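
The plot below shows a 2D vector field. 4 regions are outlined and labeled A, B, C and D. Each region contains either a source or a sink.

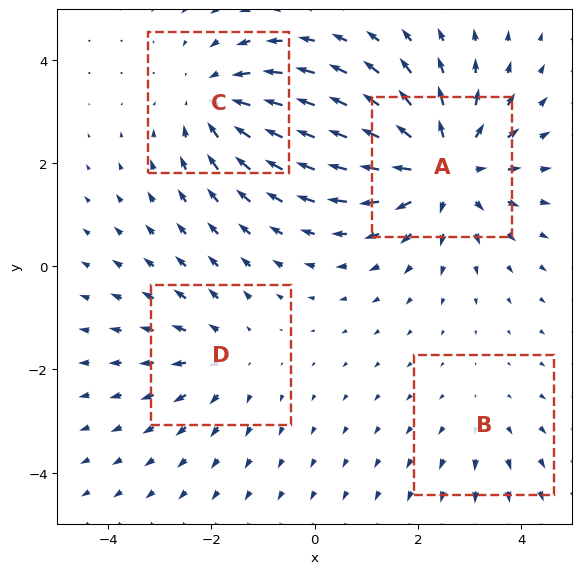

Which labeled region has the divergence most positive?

Divergence at each region's feature centre — A: about +6, B: about +2, C: about -4, D: about +3. Region A is most positive.

A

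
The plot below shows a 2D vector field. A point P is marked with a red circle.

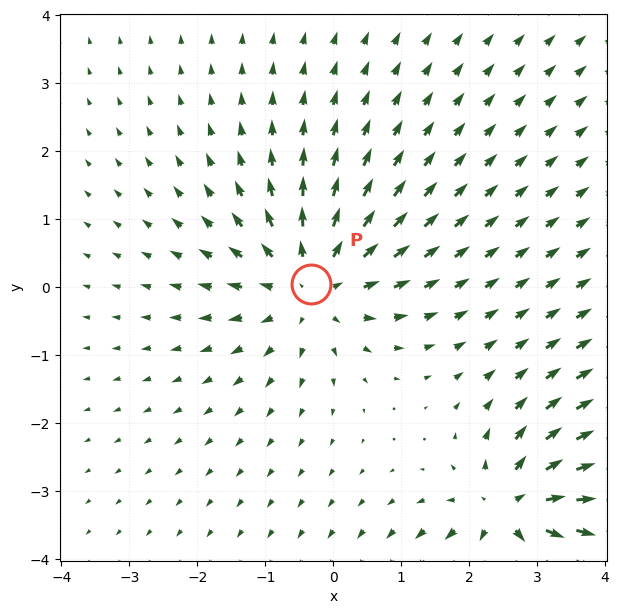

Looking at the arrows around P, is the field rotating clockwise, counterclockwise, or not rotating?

not rotating

Near P at (-0.3, 0.0) the arrows show no circulation. The curl there is ≈0.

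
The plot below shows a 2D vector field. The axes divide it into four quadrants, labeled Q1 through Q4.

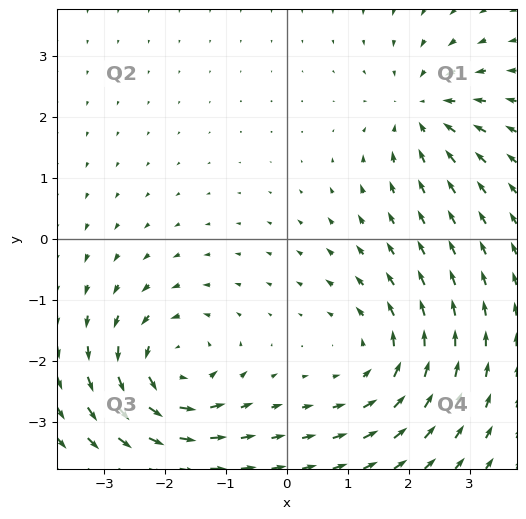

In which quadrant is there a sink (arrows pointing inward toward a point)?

Q1

The sink sits at approximately (2.2, 2.1), which lies in quadrant Q1. The divergence there is about -5, negative as expected for a sink.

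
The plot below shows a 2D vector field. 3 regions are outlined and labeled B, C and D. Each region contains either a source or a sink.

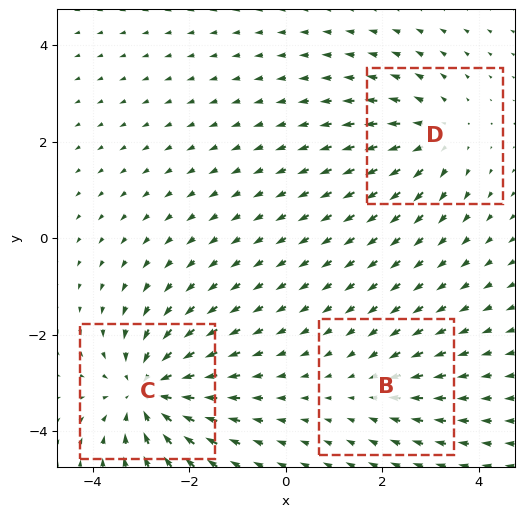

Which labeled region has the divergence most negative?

Divergence at each region's feature centre — B: about -2, C: about -5, D: about +3. Region C is most negative.

C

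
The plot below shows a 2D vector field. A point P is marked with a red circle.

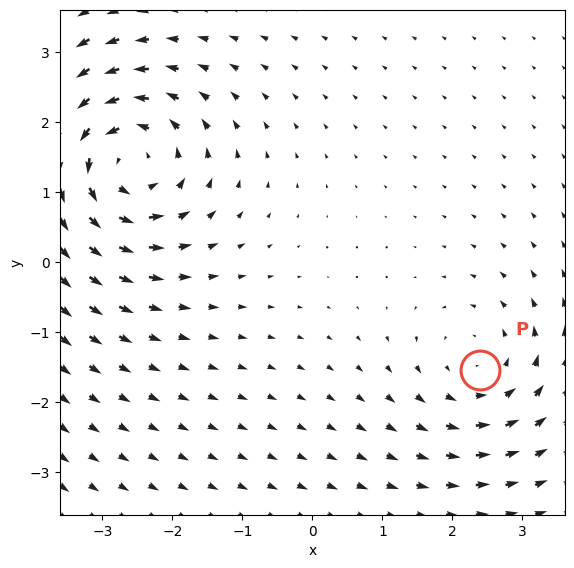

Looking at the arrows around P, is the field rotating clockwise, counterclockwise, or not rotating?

Near P at (2.4, -1.5) the arrows circulate counterclockwise. The curl (z-component) there is about +3; positive curl means counterclockwise rotation.

counterclockwise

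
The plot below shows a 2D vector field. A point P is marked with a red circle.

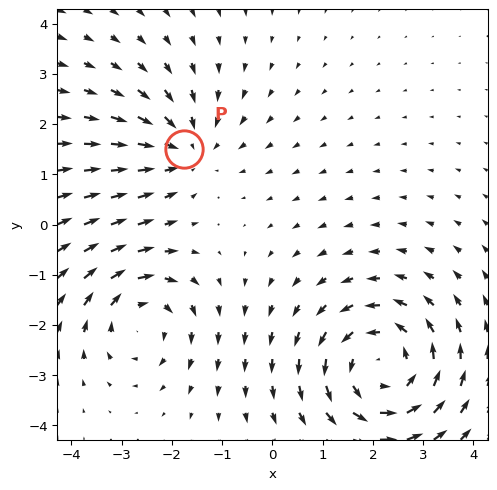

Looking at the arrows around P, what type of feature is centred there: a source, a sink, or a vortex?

At P (-1.8, 1.5) the arrows converge inward. Divergence about -3, curl ≈0 — negative divergence with near-zero curl is a sink.

sink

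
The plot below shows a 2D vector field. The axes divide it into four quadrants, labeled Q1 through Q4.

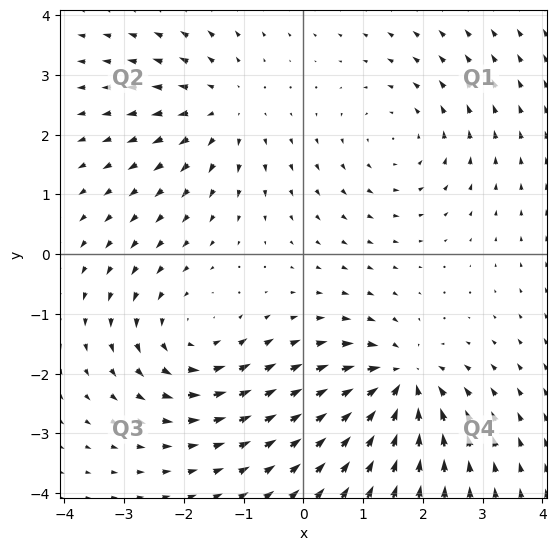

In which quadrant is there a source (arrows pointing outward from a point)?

Q2

The source sits at approximately (-1.3, 2.4), which lies in quadrant Q2. The divergence there is about +3, positive as expected for a source.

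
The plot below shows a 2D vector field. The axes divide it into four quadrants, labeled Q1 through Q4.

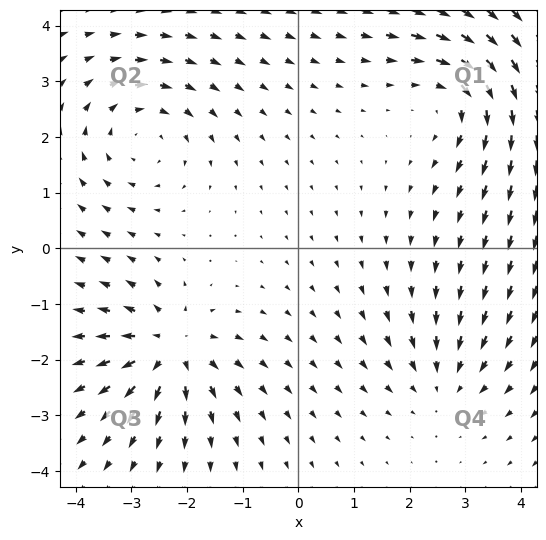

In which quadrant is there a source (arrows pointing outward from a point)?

The source sits at approximately (-2.3, -1.8), which lies in quadrant Q3. The divergence there is about +6, positive as expected for a source.

Q3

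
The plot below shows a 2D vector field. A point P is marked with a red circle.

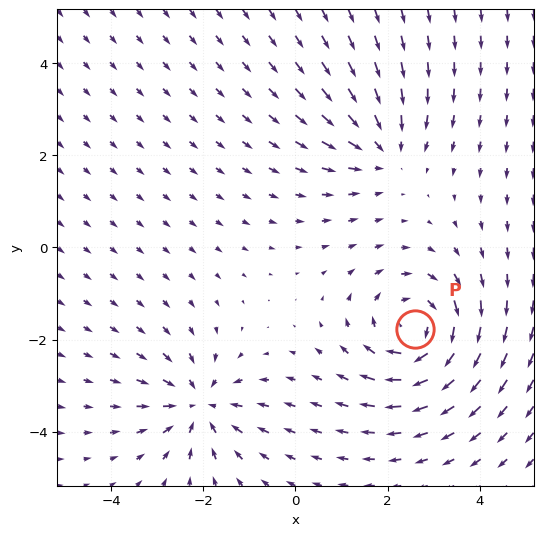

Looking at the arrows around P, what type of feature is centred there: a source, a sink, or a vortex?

vortex

At P (2.6, -1.8) the arrows circulate clockwise. Divergence ≈0, curl about -5 — near-zero divergence with nonzero curl is a vortex.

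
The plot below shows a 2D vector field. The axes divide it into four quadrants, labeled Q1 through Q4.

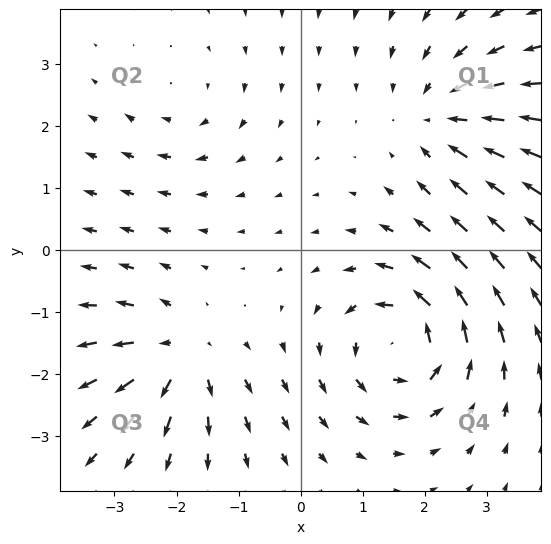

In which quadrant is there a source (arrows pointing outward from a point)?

Q3

The source sits at approximately (-2.0, -1.7), which lies in quadrant Q3. The divergence there is about +5, positive as expected for a source.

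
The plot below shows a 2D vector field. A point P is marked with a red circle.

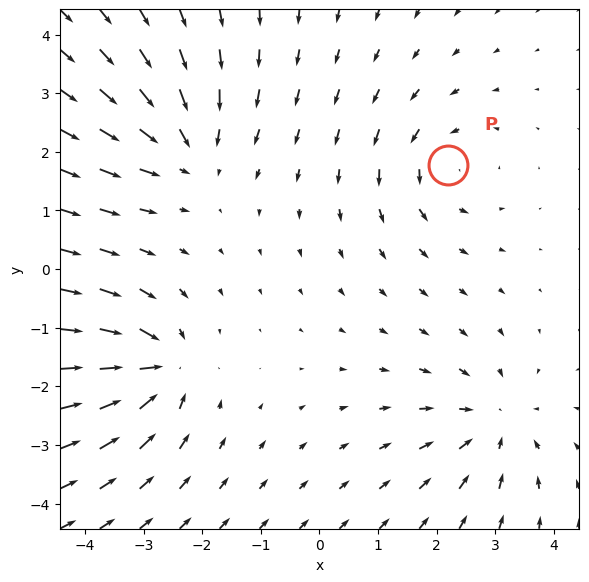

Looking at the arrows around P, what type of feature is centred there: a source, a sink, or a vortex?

At P (2.2, 1.8) the arrows circulate counterclockwise. Divergence ≈0, curl about +4 — near-zero divergence with nonzero curl is a vortex.

vortex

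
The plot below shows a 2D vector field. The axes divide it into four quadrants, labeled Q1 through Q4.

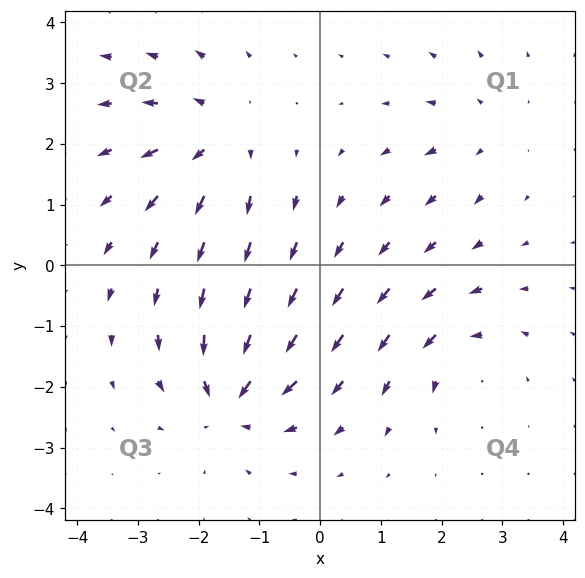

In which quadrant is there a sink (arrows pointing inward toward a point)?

Q3

The sink sits at approximately (-1.5, -2.2), which lies in quadrant Q3. The divergence there is about -7, negative as expected for a sink.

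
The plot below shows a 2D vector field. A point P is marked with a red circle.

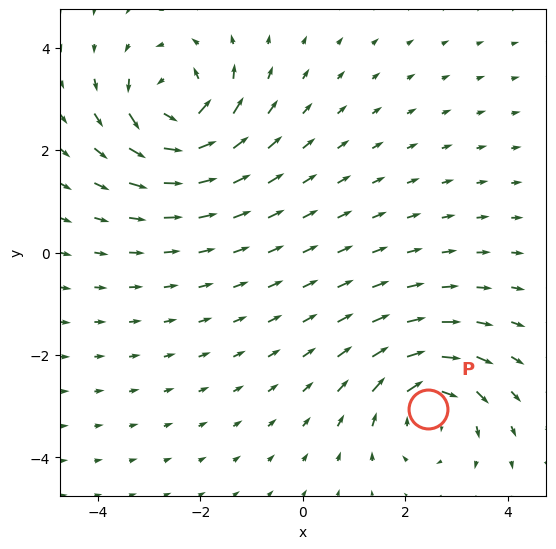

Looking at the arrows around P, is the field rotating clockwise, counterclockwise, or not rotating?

Near P at (2.4, -3.0) the arrows circulate clockwise. The curl (z-component) there is about -4; negative curl means clockwise rotation.

clockwise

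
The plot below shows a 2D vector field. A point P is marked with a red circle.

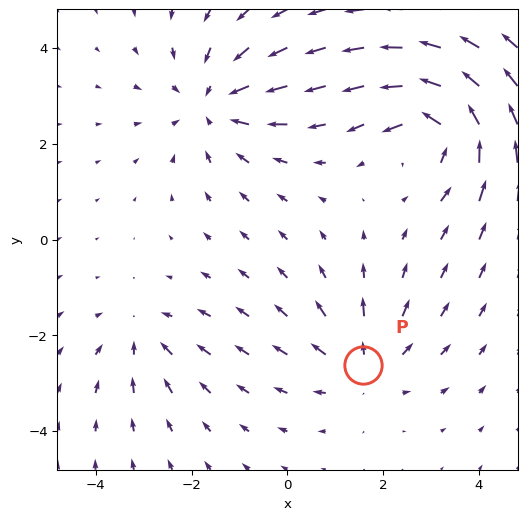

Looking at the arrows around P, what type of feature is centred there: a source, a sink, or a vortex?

source

At P (1.6, -2.6) the arrows spread outward. Divergence about +3, curl ≈0 — positive divergence with near-zero curl is a source.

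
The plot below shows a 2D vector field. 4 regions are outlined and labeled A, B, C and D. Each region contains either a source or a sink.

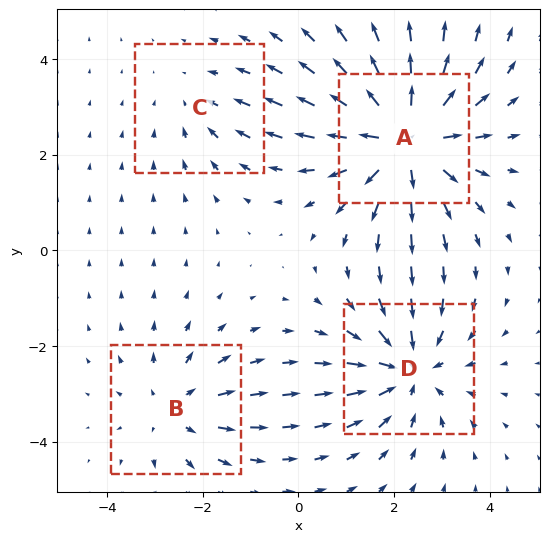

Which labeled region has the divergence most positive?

A

Divergence at each region's feature centre — A: about +6, B: about +3, C: about -2, D: about -4. Region A is most positive.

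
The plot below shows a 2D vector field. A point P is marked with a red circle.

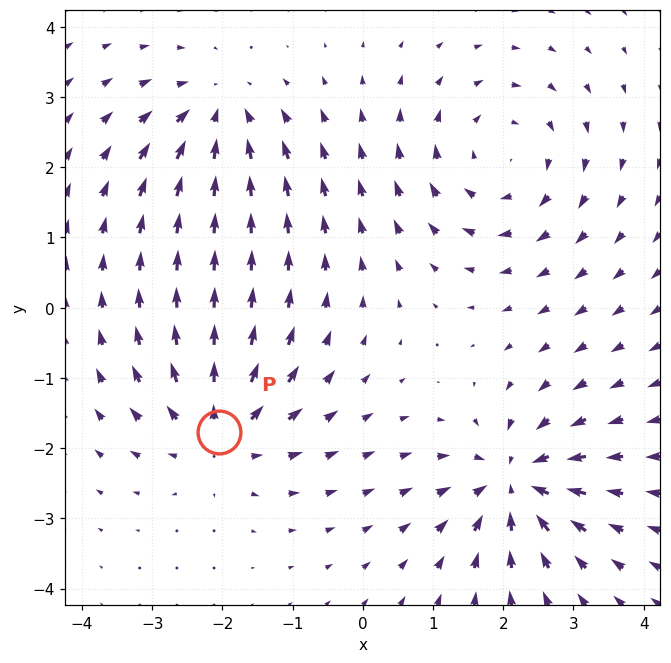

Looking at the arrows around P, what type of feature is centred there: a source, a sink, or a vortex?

At P (-2.0, -1.8) the arrows spread outward. Divergence about +5, curl ≈0 — positive divergence with near-zero curl is a source.

source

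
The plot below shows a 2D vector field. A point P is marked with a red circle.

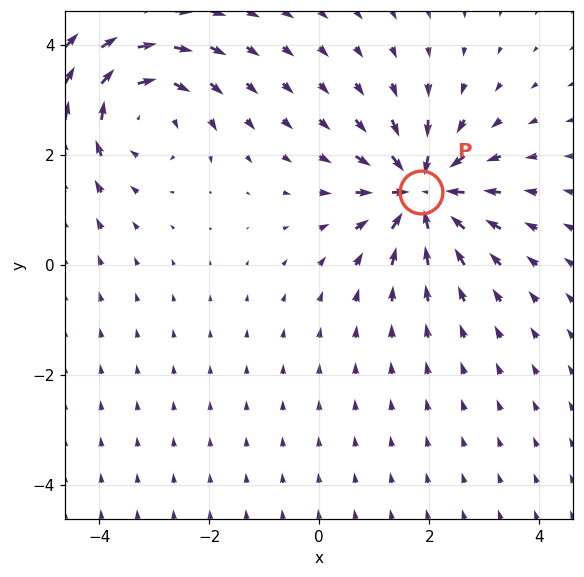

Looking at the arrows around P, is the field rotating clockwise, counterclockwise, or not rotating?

not rotating

Near P at (1.9, 1.3) the arrows show no circulation. The curl there is ≈0.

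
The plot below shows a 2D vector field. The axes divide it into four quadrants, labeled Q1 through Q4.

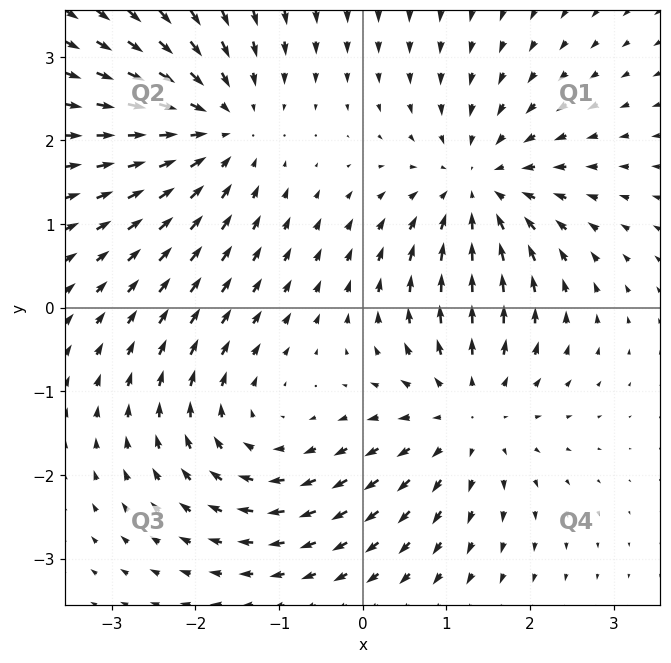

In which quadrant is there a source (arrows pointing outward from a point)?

Q4

The source sits at approximately (1.2, -1.2), which lies in quadrant Q4. The divergence there is about +3, positive as expected for a source.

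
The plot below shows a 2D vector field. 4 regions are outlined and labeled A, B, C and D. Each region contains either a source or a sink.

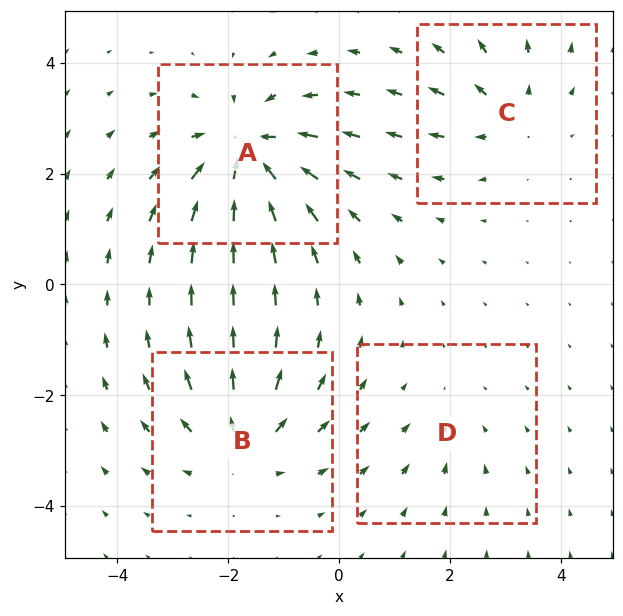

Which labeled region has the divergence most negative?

A

Divergence at each region's feature centre — A: about -7, B: about +5, C: about +4, D: about -2. Region A is most negative.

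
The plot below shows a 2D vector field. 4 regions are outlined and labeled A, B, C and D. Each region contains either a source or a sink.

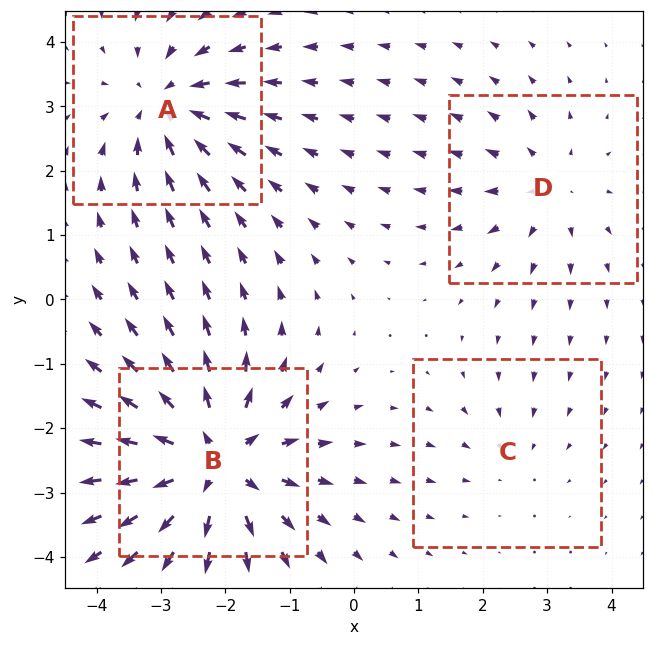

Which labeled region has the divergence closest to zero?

Divergence at each region's feature centre — A: about -5, B: about +7, C: about -2, D: about +3. Region C is closest to zero.

C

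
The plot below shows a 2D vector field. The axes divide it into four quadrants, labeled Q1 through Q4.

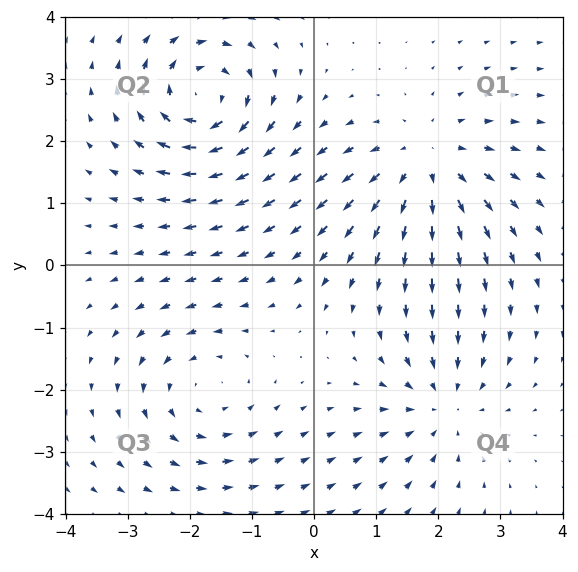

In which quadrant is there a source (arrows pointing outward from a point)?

The source sits at approximately (1.8, 1.6), which lies in quadrant Q1. The divergence there is about +4, positive as expected for a source.

Q1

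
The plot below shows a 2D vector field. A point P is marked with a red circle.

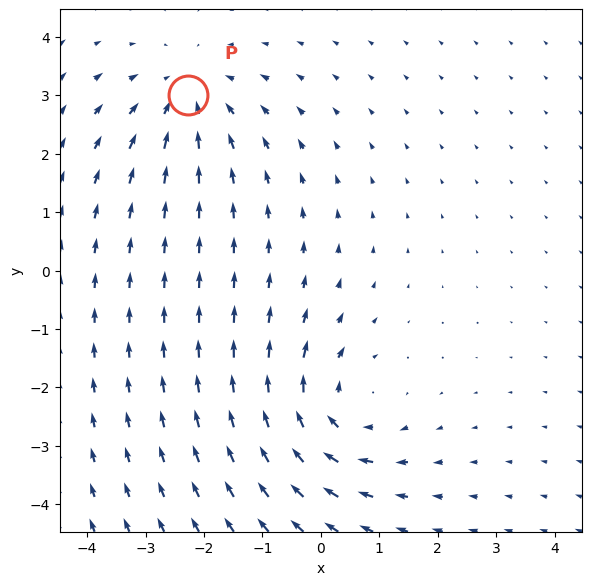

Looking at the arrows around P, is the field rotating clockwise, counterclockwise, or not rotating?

not rotating

Near P at (-2.3, 3.0) the arrows show no circulation. The curl there is ≈0.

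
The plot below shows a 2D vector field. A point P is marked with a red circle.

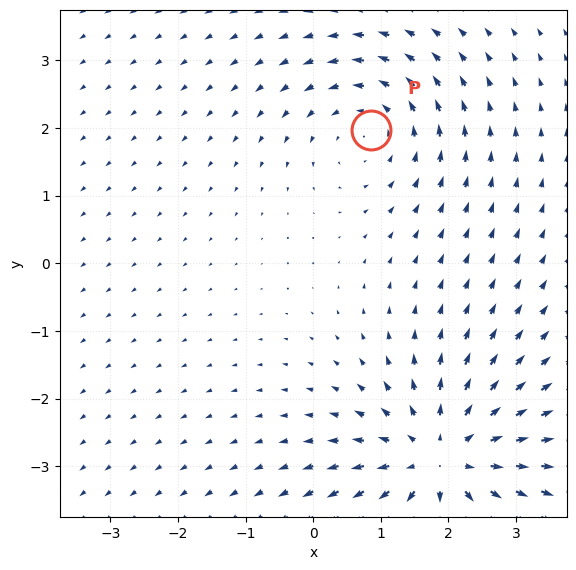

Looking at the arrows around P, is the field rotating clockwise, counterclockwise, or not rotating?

Near P at (0.9, 2.0) the arrows circulate counterclockwise. The curl (z-component) there is about +2; positive curl means counterclockwise rotation.

counterclockwise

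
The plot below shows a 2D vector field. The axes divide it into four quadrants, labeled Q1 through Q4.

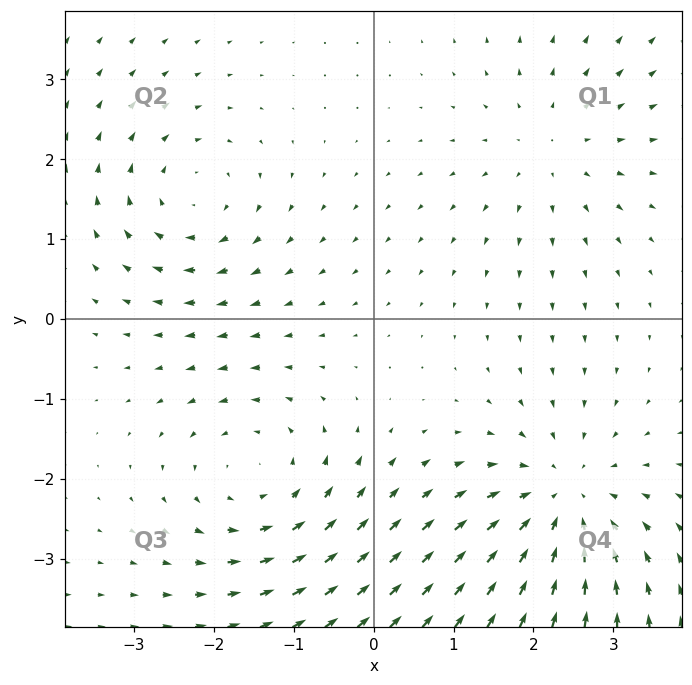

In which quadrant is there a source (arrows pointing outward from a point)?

Q1

The source sits at approximately (2.2, 2.1), which lies in quadrant Q1. The divergence there is about +3, positive as expected for a source.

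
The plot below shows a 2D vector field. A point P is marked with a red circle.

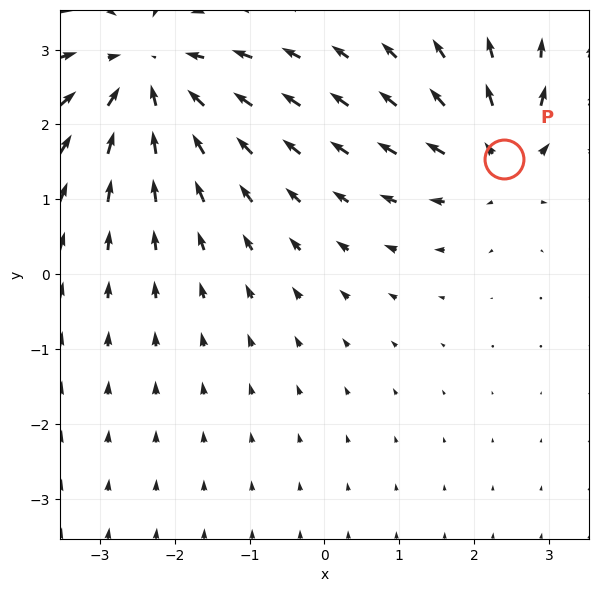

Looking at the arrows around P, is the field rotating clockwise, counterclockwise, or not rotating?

Near P at (2.4, 1.5) the arrows show no circulation. The curl there is ≈0.

not rotating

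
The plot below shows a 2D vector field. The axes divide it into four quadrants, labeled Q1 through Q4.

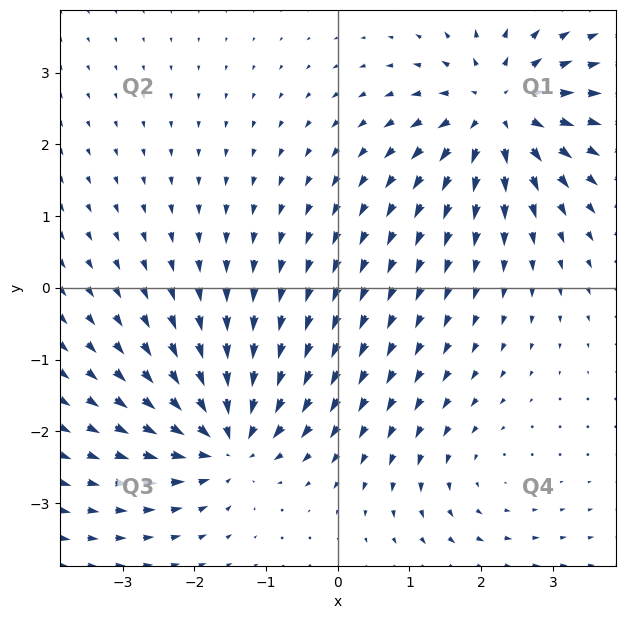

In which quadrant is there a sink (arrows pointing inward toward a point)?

Q3

The sink sits at approximately (-1.5, -2.1), which lies in quadrant Q3. The divergence there is about -6, negative as expected for a sink.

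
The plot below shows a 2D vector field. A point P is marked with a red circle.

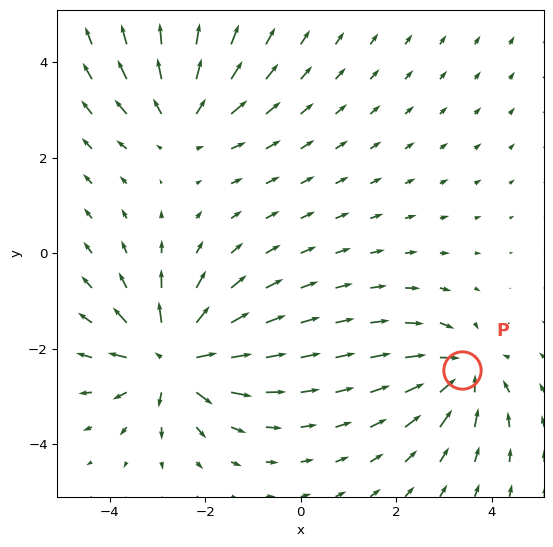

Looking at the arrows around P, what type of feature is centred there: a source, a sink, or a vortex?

At P (3.4, -2.5) the arrows converge inward. Divergence about -5, curl ≈0 — negative divergence with near-zero curl is a sink.

sink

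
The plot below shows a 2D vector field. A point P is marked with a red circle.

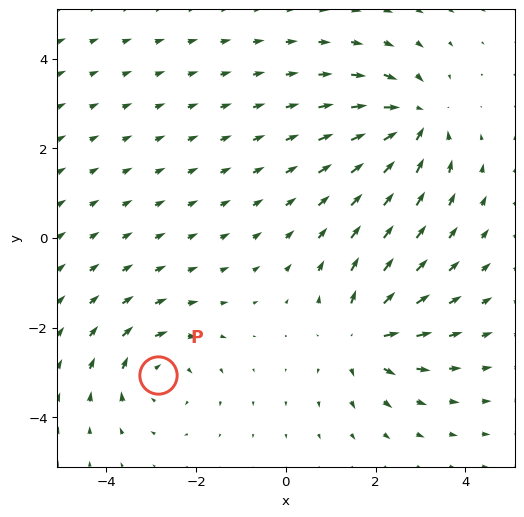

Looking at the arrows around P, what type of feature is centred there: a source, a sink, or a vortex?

vortex

At P (-2.8, -3.0) the arrows circulate clockwise. Divergence ≈0, curl about -4 — near-zero divergence with nonzero curl is a vortex.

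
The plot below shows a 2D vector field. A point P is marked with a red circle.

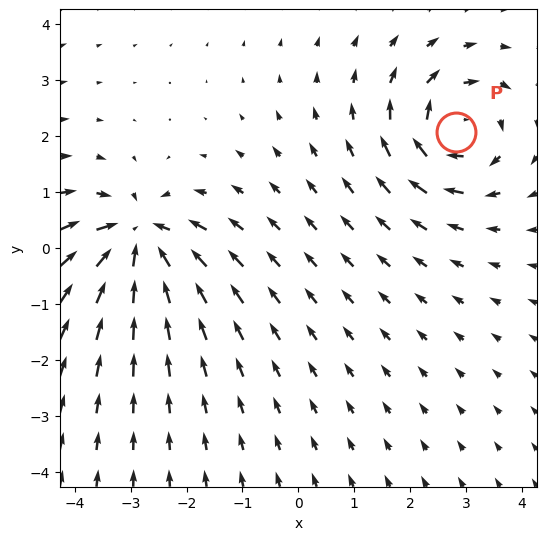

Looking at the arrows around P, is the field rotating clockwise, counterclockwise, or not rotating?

Near P at (2.8, 2.1) the arrows circulate clockwise. The curl (z-component) there is about -6; negative curl means clockwise rotation.

clockwise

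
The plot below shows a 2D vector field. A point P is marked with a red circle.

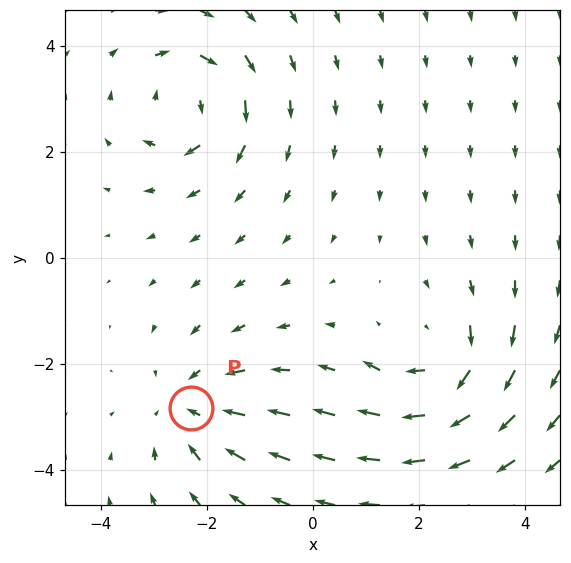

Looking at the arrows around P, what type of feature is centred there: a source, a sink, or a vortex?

sink

At P (-2.3, -2.8) the arrows converge inward. Divergence about -3, curl ≈0 — negative divergence with near-zero curl is a sink.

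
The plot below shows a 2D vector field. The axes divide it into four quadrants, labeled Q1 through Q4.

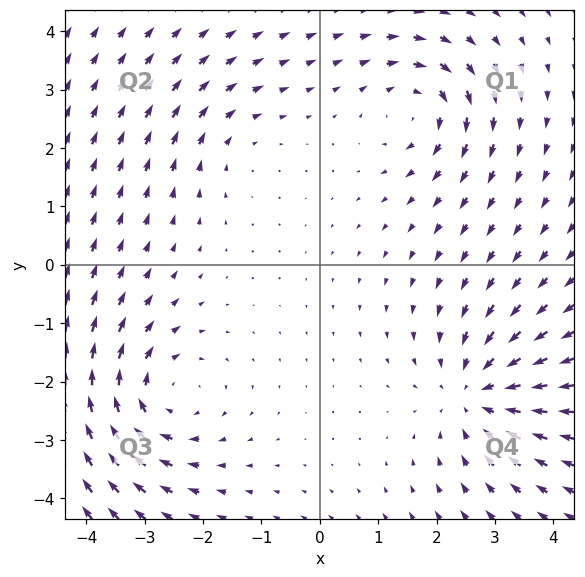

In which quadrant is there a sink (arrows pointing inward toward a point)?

Q4

The sink sits at approximately (2.7, -2.2), which lies in quadrant Q4. The divergence there is about -4, negative as expected for a sink.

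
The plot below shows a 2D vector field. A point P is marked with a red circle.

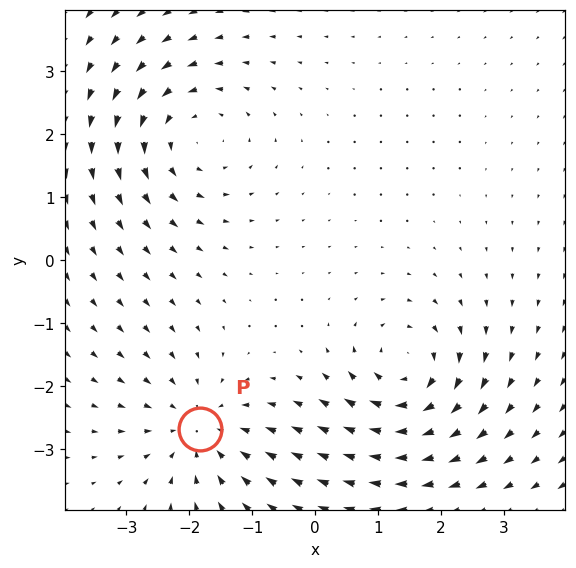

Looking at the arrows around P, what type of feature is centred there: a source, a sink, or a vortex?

sink

At P (-1.8, -2.7) the arrows converge inward. Divergence about -4, curl ≈0 — negative divergence with near-zero curl is a sink.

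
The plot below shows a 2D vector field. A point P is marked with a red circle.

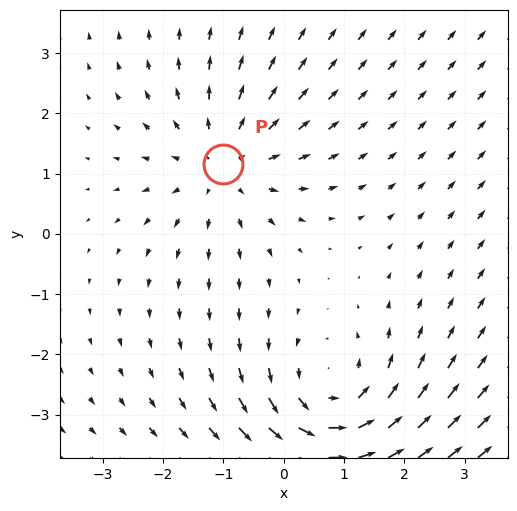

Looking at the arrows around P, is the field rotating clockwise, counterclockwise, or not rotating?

not rotating

Near P at (-1.0, 1.2) the arrows show no circulation. The curl there is ≈0.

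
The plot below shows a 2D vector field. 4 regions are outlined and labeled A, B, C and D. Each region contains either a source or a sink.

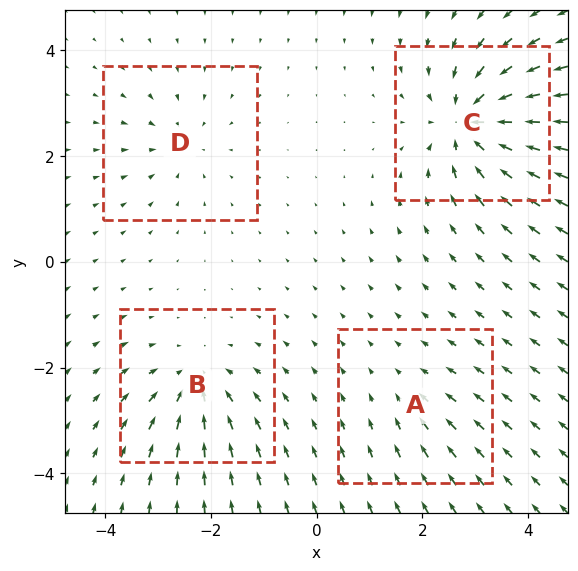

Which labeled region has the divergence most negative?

C

Divergence at each region's feature centre — A: about -2, B: about -5, C: about -8, D: about -4. Region C is most negative.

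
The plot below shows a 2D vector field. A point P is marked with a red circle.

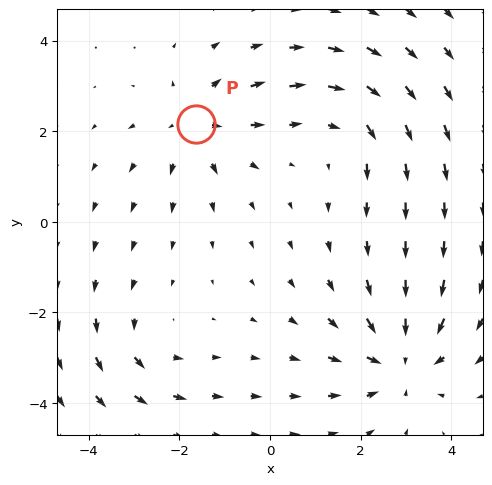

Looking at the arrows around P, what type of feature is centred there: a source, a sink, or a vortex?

source

At P (-1.6, 2.2) the arrows spread outward. Divergence about +4, curl ≈0 — positive divergence with near-zero curl is a source.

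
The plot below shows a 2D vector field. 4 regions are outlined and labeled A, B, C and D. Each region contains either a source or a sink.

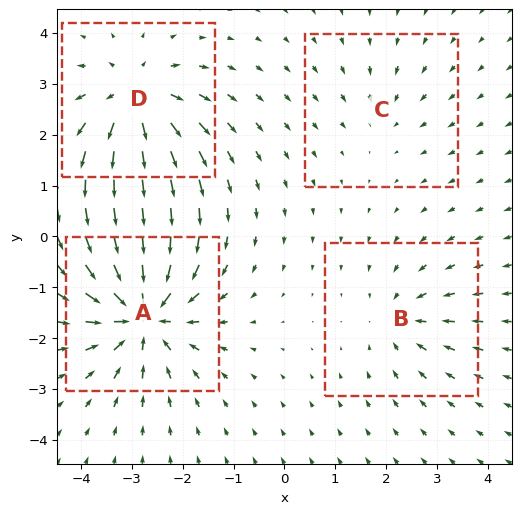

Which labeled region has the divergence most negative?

A

Divergence at each region's feature centre — A: about -8, B: about -4, C: about -2, D: about +6. Region A is most negative.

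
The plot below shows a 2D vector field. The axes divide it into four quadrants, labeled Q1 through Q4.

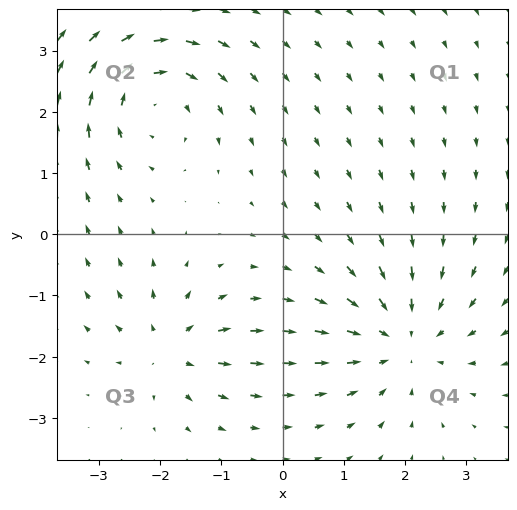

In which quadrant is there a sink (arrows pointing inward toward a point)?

The sink sits at approximately (2.0, -1.7), which lies in quadrant Q4. The divergence there is about -4, negative as expected for a sink.

Q4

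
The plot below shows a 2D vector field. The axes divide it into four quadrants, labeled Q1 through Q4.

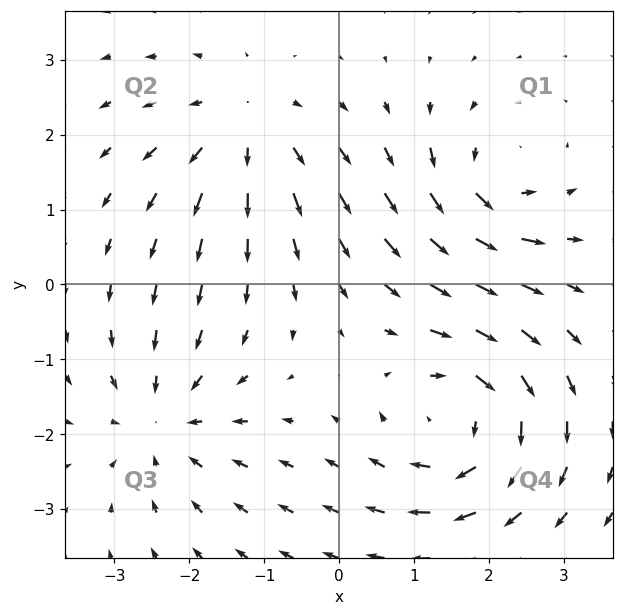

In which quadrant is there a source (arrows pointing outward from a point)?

Q2

The source sits at approximately (-1.2, 2.1), which lies in quadrant Q2. The divergence there is about +4, positive as expected for a source.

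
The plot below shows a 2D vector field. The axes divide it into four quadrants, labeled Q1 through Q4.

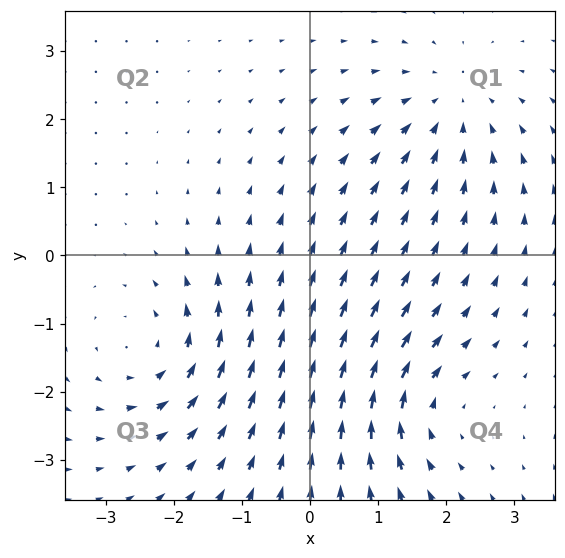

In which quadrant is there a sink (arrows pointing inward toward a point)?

Q1

The sink sits at approximately (2.1, 2.2), which lies in quadrant Q1. The divergence there is about -3, negative as expected for a sink.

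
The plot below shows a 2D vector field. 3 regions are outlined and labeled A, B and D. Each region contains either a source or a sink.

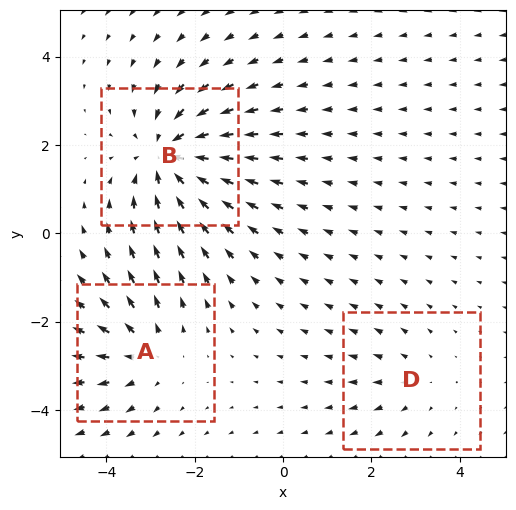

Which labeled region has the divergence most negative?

B

Divergence at each region's feature centre — A: about +3, B: about -5, D: about +2. Region B is most negative.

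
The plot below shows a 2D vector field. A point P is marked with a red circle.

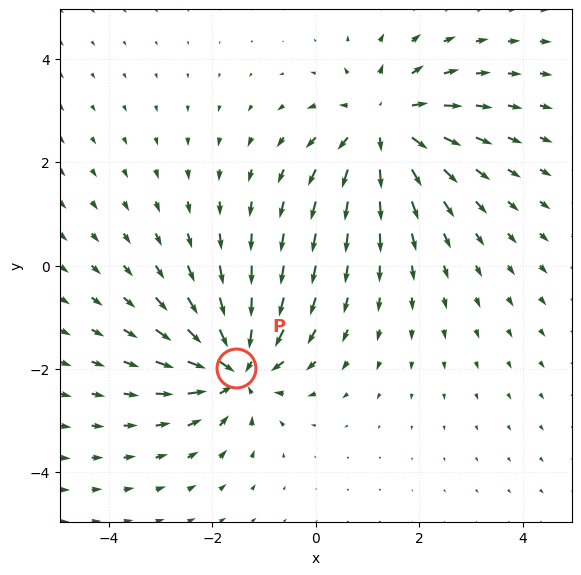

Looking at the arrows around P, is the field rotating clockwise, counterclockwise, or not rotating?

Near P at (-1.5, -2.0) the arrows show no circulation. The curl there is ≈0.

not rotating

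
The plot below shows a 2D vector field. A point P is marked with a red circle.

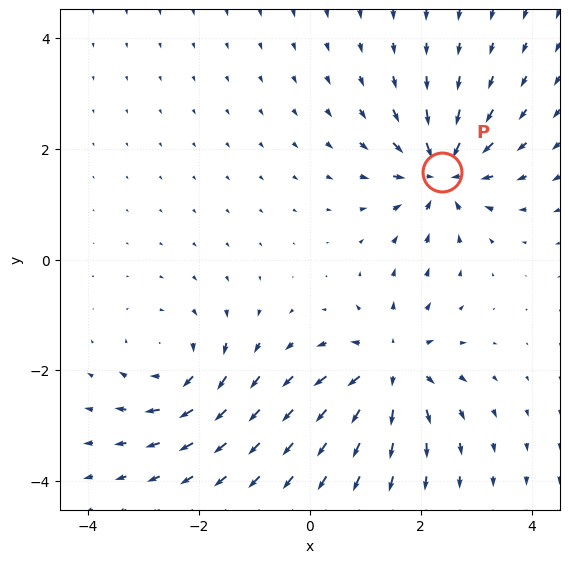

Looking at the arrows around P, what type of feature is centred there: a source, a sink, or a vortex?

sink

At P (2.4, 1.6) the arrows converge inward. Divergence about -6, curl ≈0 — negative divergence with near-zero curl is a sink.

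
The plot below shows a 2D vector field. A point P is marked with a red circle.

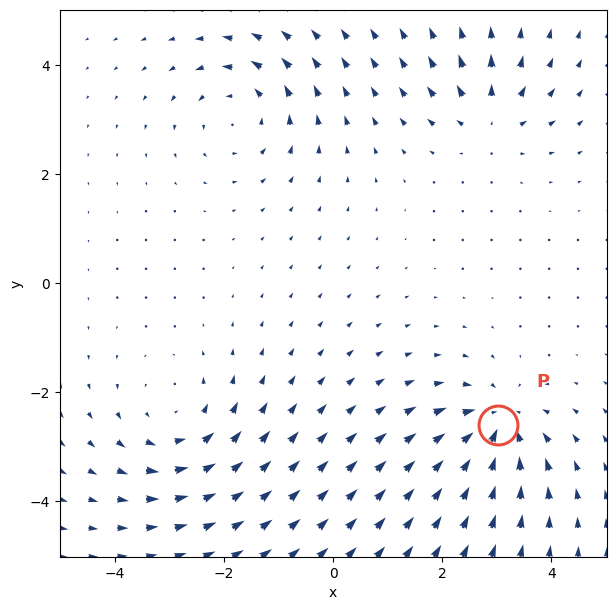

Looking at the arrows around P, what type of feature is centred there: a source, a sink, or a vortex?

sink

At P (3.0, -2.6) the arrows converge inward. Divergence about -5, curl ≈0 — negative divergence with near-zero curl is a sink.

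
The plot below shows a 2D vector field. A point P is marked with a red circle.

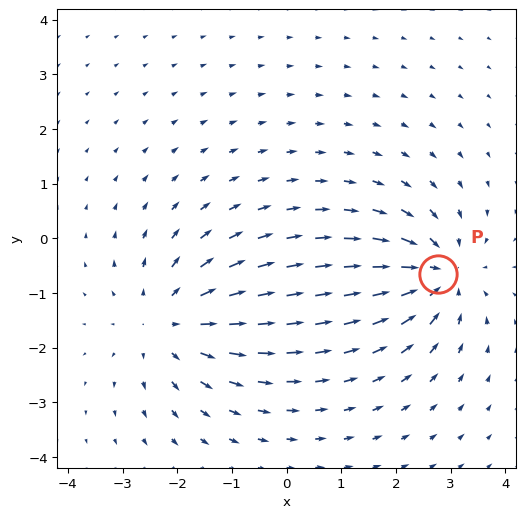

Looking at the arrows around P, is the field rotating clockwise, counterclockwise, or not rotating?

not rotating

Near P at (2.8, -0.7) the arrows show no circulation. The curl there is ≈0.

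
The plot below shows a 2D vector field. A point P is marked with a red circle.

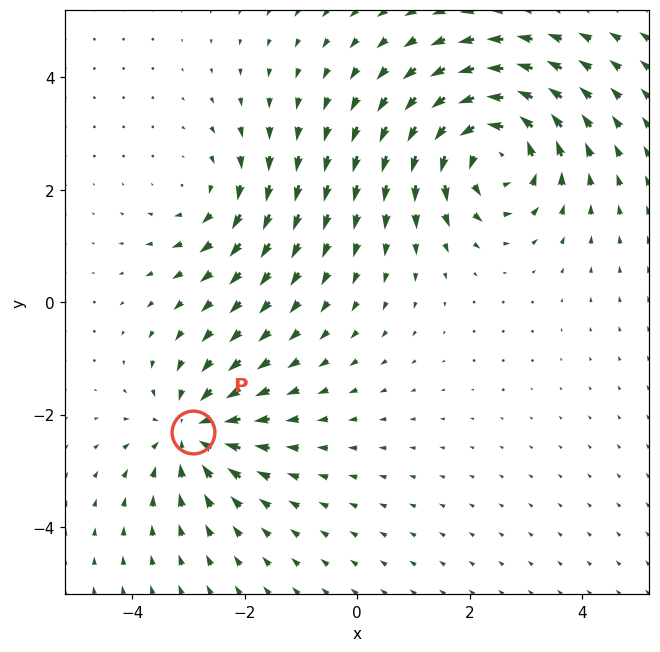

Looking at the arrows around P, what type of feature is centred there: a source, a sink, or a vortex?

sink

At P (-2.9, -2.3) the arrows converge inward. Divergence about -4, curl ≈0 — negative divergence with near-zero curl is a sink.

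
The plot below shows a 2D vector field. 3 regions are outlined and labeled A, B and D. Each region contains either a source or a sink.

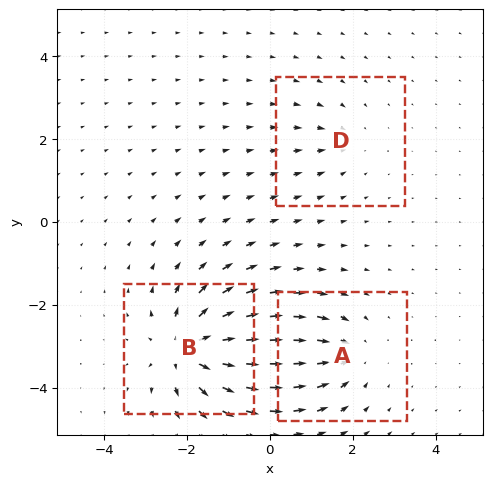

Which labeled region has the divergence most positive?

B

Divergence at each region's feature centre — A: about -4, B: about +6, D: about -2. Region B is most positive.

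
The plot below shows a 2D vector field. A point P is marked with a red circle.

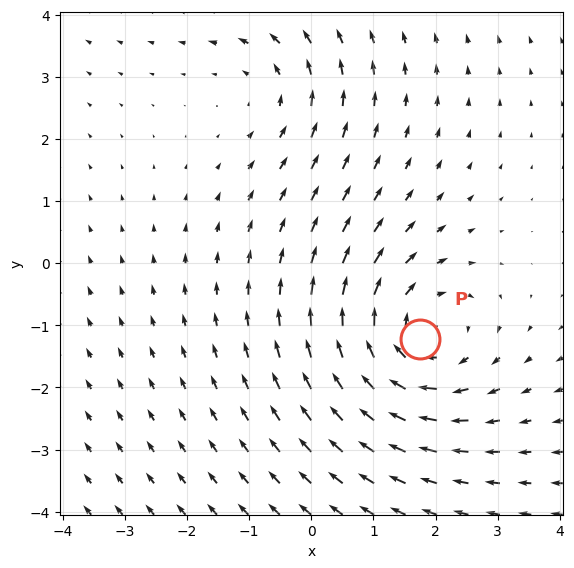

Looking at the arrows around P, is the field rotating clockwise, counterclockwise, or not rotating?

Near P at (1.7, -1.2) the arrows circulate clockwise. The curl (z-component) there is about -4; negative curl means clockwise rotation.

clockwise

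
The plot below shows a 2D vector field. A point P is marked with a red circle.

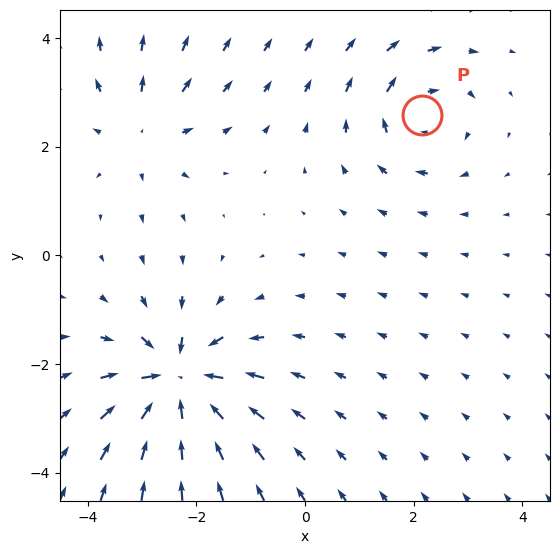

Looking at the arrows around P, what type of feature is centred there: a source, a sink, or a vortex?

At P (2.2, 2.6) the arrows circulate clockwise. Divergence ≈0, curl about -4 — near-zero divergence with nonzero curl is a vortex.

vortex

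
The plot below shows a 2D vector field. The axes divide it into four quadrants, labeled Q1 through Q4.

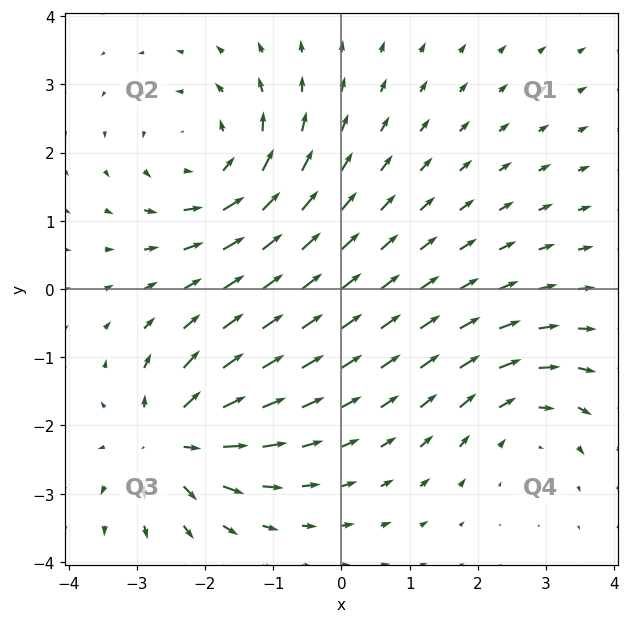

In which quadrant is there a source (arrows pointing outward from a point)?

The source sits at approximately (-2.5, -2.2), which lies in quadrant Q3. The divergence there is about +5, positive as expected for a source.

Q3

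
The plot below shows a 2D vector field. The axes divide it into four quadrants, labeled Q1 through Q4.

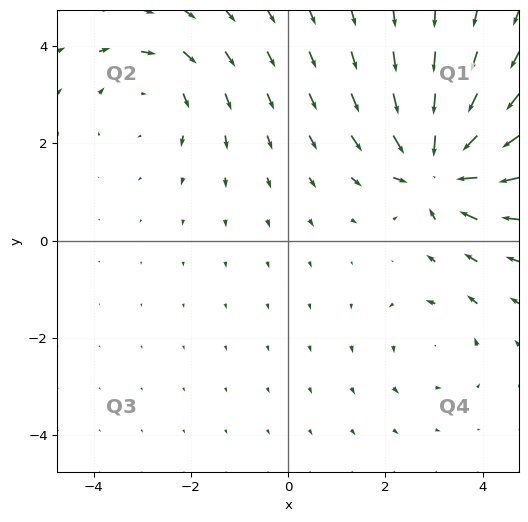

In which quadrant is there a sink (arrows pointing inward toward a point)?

Q1

The sink sits at approximately (3.1, 1.5), which lies in quadrant Q1. The divergence there is about -6, negative as expected for a sink.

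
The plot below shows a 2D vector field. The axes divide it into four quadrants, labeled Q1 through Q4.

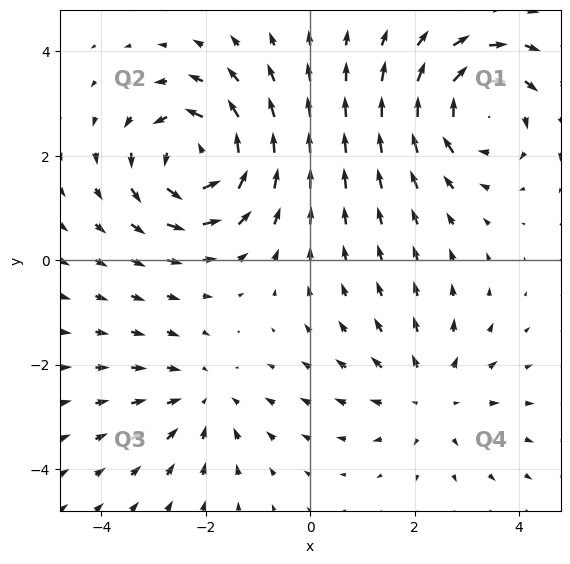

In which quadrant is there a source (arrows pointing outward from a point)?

The source sits at approximately (2.3, -2.6), which lies in quadrant Q4. The divergence there is about +3, positive as expected for a source.

Q4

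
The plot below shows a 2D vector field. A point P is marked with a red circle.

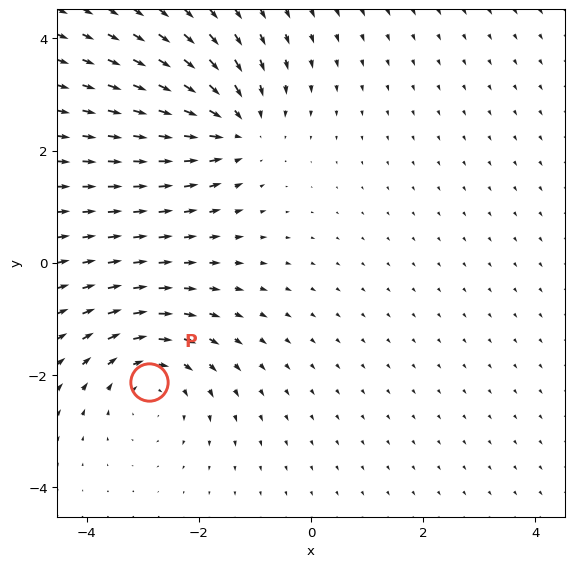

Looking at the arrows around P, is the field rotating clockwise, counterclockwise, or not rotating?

clockwise

Near P at (-2.9, -2.1) the arrows circulate clockwise. The curl (z-component) there is about -3; negative curl means clockwise rotation.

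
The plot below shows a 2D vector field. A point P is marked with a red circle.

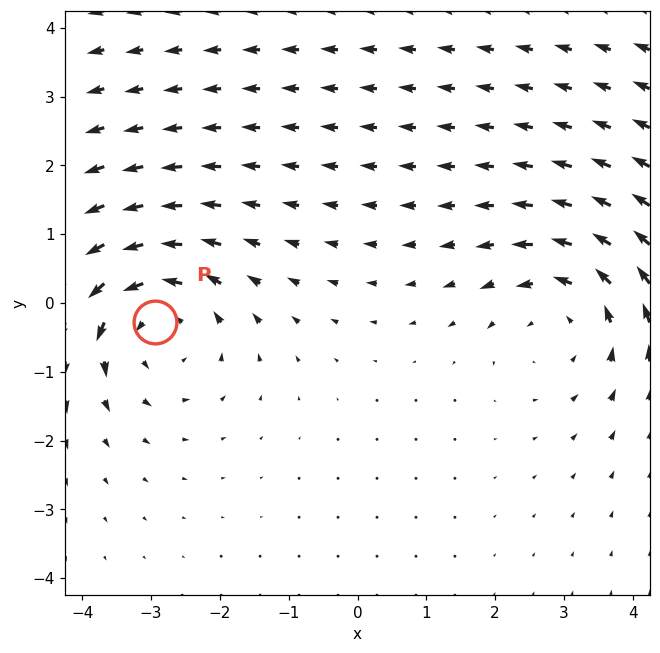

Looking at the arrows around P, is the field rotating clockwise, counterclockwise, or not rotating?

Near P at (-2.9, -0.3) the arrows circulate counterclockwise. The curl (z-component) there is about +4; positive curl means counterclockwise rotation.

counterclockwise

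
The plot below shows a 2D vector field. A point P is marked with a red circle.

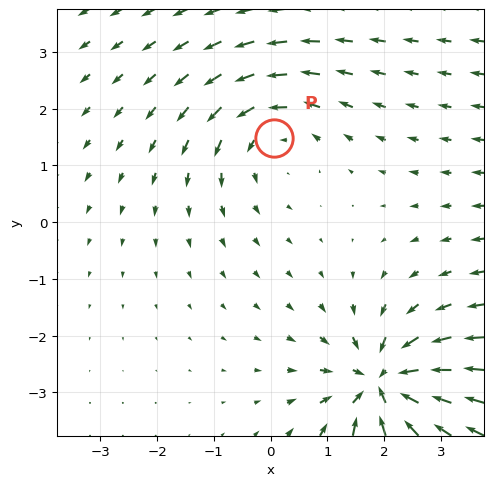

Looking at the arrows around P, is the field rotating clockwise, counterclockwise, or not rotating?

counterclockwise

Near P at (0.1, 1.5) the arrows circulate counterclockwise. The curl (z-component) there is about +3; positive curl means counterclockwise rotation.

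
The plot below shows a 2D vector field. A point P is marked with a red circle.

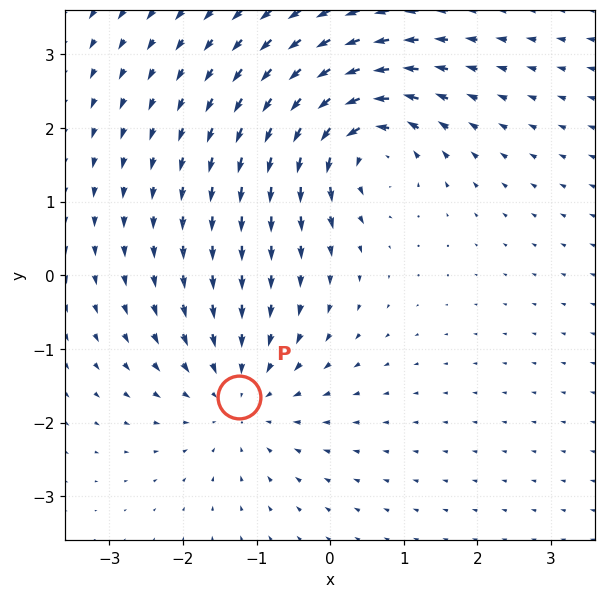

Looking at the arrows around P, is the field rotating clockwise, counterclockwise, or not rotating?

Near P at (-1.2, -1.6) the arrows show no circulation. The curl there is ≈0.

not rotating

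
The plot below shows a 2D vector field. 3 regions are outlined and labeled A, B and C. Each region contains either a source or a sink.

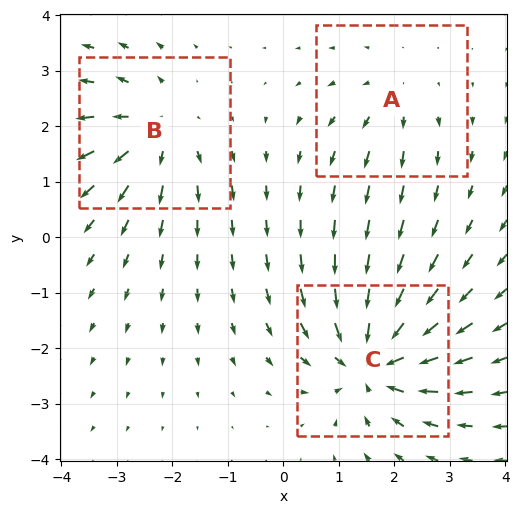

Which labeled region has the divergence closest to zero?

A

Divergence at each region's feature centre — A: about +2, B: about +4, C: about -5. Region A is closest to zero.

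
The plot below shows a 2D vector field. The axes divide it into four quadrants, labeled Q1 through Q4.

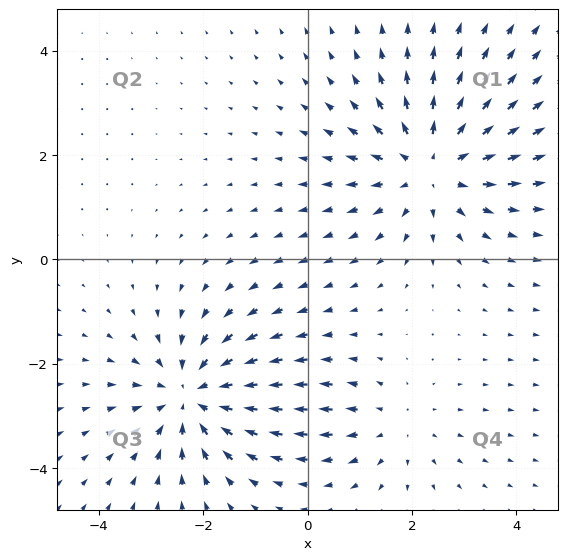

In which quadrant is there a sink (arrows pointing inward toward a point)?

Q3

The sink sits at approximately (-2.2, -2.6), which lies in quadrant Q3. The divergence there is about -4, negative as expected for a sink.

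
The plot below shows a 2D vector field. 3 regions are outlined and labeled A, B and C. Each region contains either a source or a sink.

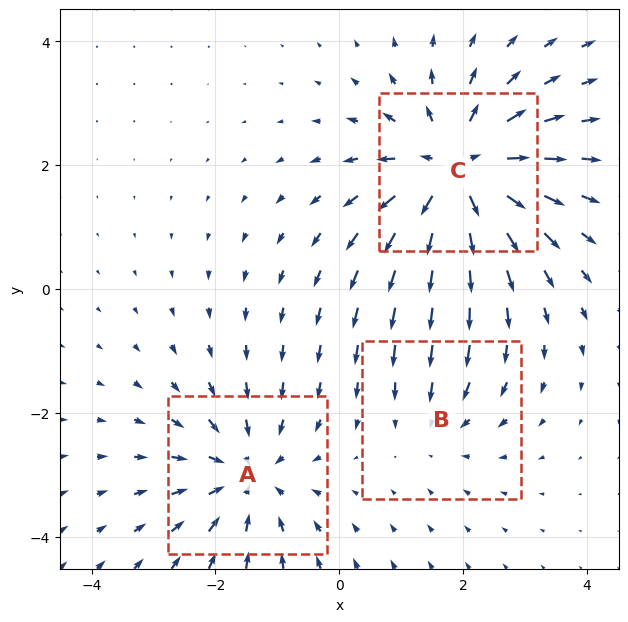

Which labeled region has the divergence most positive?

C

Divergence at each region's feature centre — A: about -3, B: about -2, C: about +5. Region C is most positive.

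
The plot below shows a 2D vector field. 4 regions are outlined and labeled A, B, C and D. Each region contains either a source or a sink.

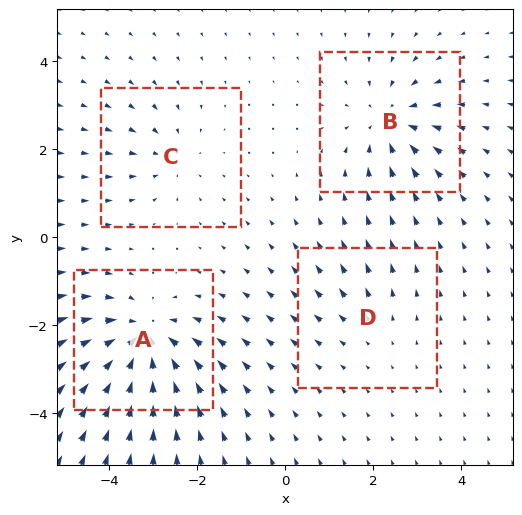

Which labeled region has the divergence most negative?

Divergence at each region's feature centre — A: about -6, B: about -5, C: about -3, D: about +2. Region A is most negative.

A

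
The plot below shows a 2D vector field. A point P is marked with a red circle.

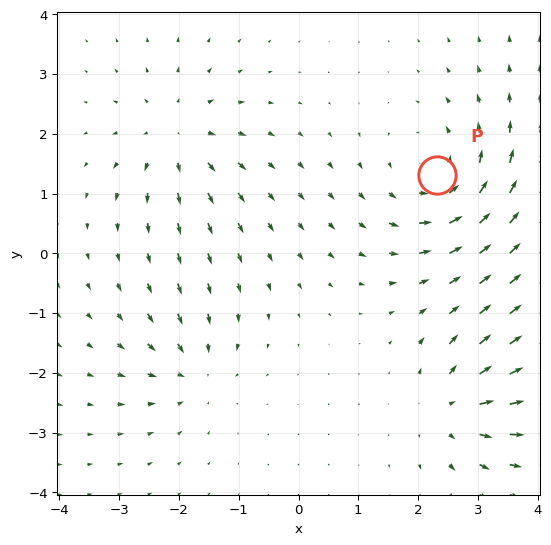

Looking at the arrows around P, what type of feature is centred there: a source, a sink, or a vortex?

vortex

At P (2.3, 1.3) the arrows circulate counterclockwise. Divergence ≈0, curl about +4 — near-zero divergence with nonzero curl is a vortex.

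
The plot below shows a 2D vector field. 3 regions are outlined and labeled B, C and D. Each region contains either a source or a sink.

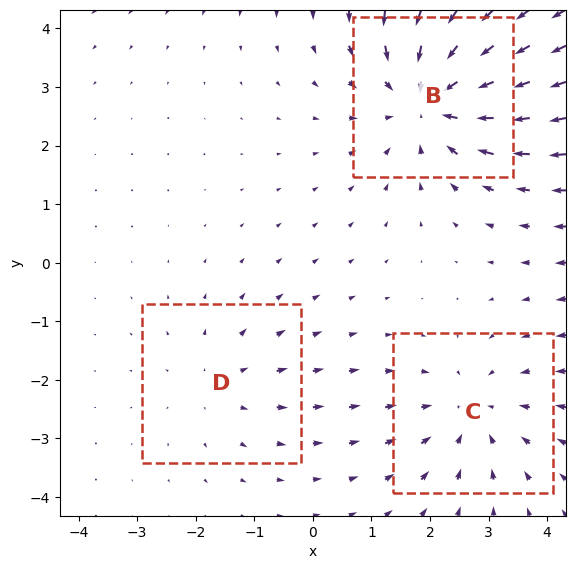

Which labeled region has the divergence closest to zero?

Divergence at each region's feature centre — B: about -4, C: about -3, D: about +2. Region D is closest to zero.

D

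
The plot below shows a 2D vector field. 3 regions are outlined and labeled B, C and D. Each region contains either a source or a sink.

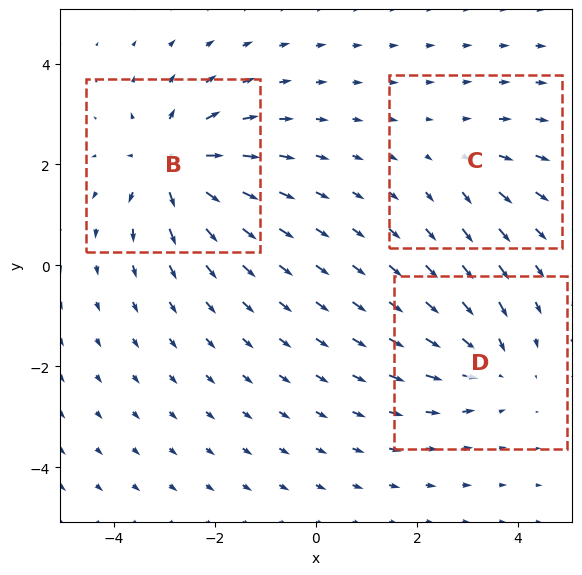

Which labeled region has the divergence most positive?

Divergence at each region's feature centre — B: about +5, C: about +2, D: about -4. Region B is most positive.

B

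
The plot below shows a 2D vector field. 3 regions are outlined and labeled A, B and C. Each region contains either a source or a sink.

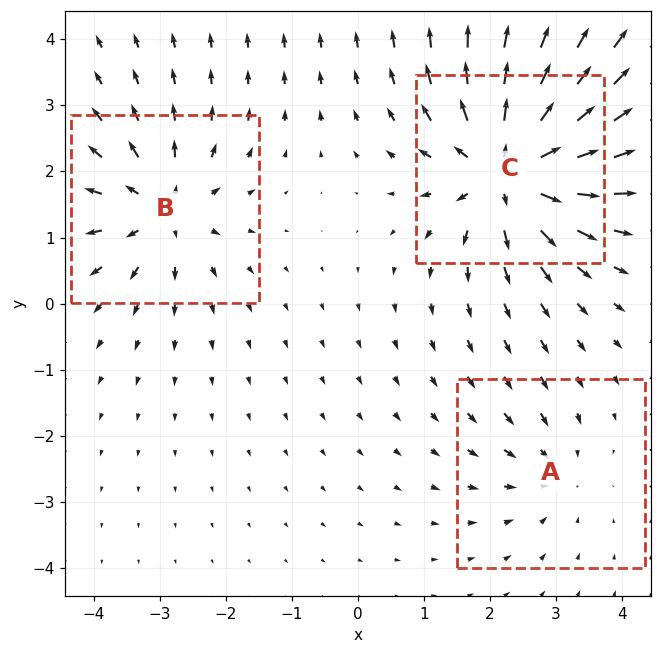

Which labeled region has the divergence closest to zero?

Divergence at each region's feature centre — A: about -2, B: about +4, C: about +6. Region A is closest to zero.

A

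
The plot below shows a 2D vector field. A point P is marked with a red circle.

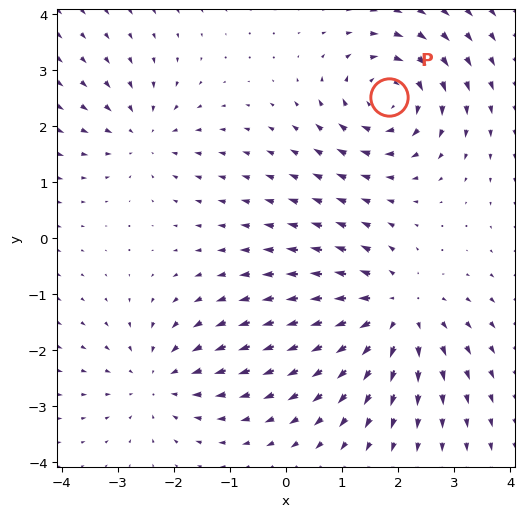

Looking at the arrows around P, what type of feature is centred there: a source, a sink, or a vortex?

vortex

At P (1.8, 2.5) the arrows circulate clockwise. Divergence ≈0, curl about -5 — near-zero divergence with nonzero curl is a vortex.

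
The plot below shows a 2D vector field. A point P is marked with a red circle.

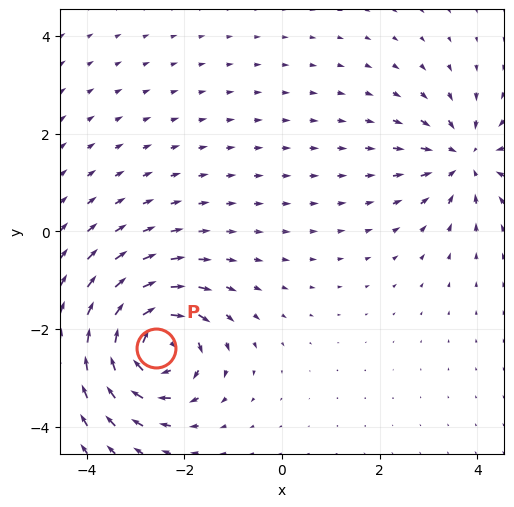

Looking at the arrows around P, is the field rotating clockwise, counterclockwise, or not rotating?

Near P at (-2.6, -2.4) the arrows circulate clockwise. The curl (z-component) there is about -5; negative curl means clockwise rotation.

clockwise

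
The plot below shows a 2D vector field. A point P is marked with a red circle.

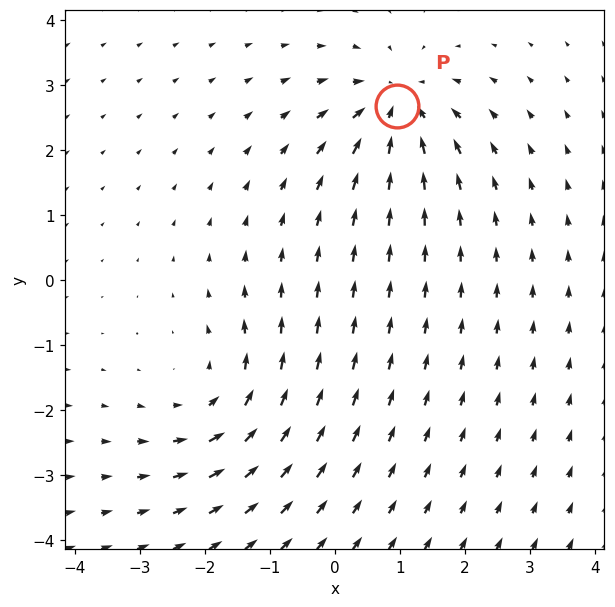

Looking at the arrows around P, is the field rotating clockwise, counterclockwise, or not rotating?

not rotating

Near P at (1.0, 2.7) the arrows show no circulation. The curl there is ≈0.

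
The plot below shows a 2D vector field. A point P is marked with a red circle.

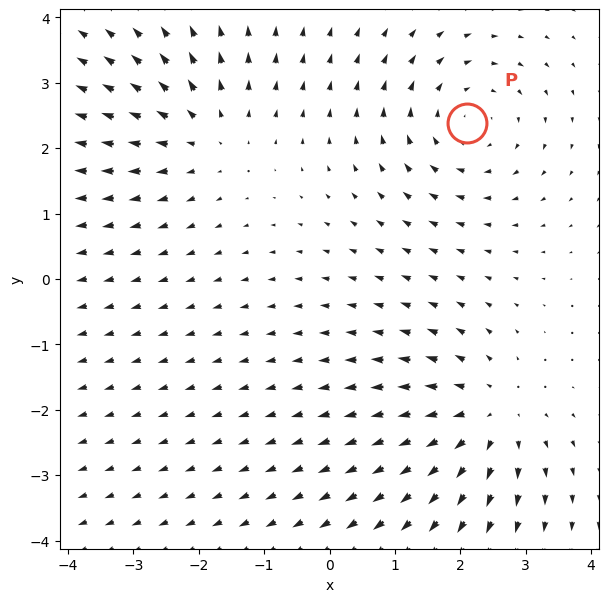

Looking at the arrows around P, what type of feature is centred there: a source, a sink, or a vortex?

At P (2.1, 2.4) the arrows circulate clockwise. Divergence ≈0, curl about -4 — near-zero divergence with nonzero curl is a vortex.

vortex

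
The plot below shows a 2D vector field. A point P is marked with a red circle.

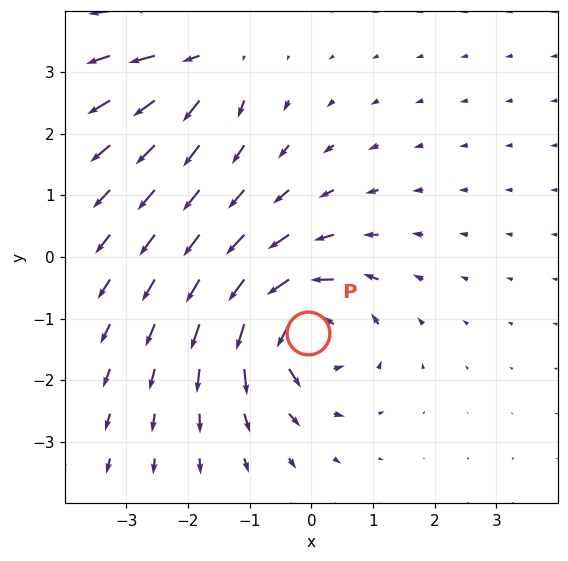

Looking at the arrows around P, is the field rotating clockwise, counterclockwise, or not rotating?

Near P at (-0.1, -1.2) the arrows circulate counterclockwise. The curl (z-component) there is about +6; positive curl means counterclockwise rotation.

counterclockwise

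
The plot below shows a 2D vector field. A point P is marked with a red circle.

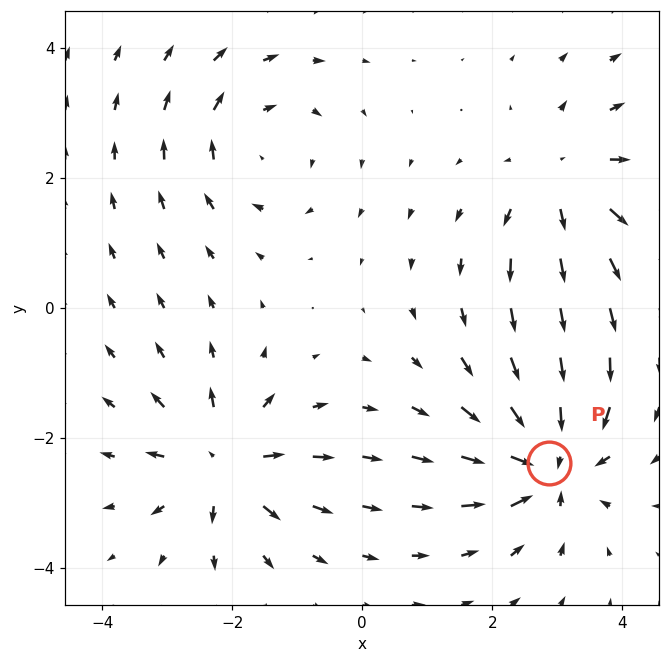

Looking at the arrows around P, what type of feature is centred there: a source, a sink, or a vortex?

sink

At P (2.9, -2.4) the arrows converge inward. Divergence about -5, curl ≈0 — negative divergence with near-zero curl is a sink.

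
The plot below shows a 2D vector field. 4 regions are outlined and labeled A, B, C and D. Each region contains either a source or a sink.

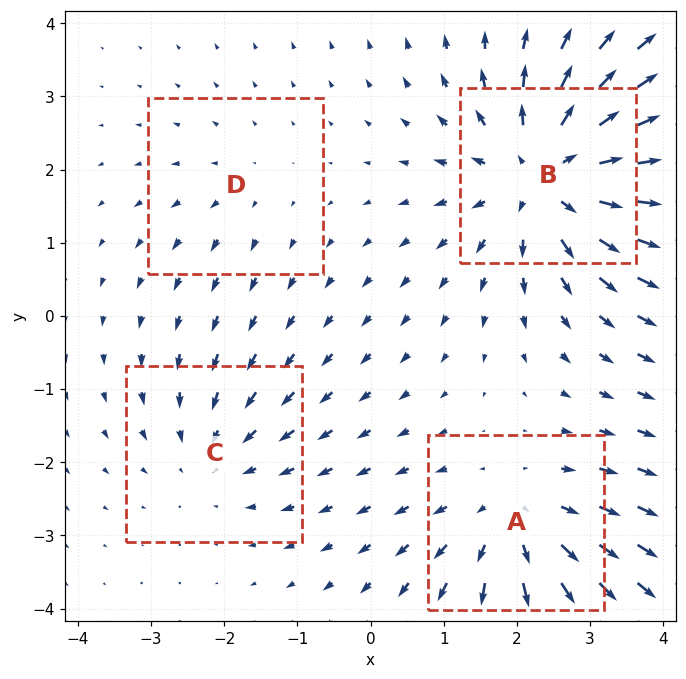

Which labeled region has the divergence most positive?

B

Divergence at each region's feature centre — A: about +5, B: about +7, C: about -3, D: about +2. Region B is most positive.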